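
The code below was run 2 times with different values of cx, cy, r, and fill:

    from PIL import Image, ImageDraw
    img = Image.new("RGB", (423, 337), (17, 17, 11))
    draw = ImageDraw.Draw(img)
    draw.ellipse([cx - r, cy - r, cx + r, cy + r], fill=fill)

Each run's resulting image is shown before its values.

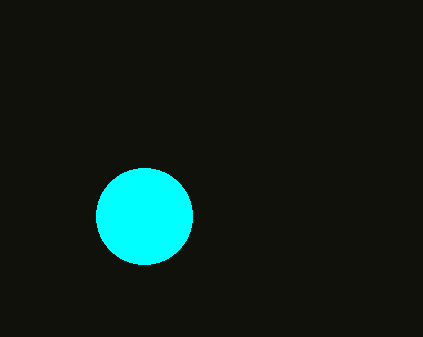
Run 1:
cx = 144; cy = 216; r = 48; fill = 'cyan'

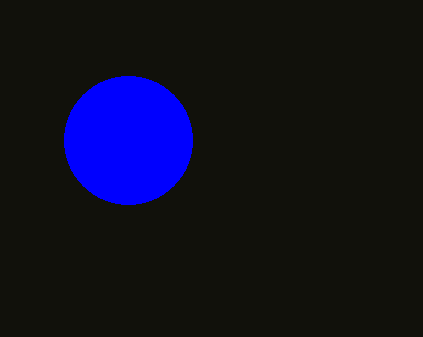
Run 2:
cx = 128
cy = 140
r = 64
fill = 'blue'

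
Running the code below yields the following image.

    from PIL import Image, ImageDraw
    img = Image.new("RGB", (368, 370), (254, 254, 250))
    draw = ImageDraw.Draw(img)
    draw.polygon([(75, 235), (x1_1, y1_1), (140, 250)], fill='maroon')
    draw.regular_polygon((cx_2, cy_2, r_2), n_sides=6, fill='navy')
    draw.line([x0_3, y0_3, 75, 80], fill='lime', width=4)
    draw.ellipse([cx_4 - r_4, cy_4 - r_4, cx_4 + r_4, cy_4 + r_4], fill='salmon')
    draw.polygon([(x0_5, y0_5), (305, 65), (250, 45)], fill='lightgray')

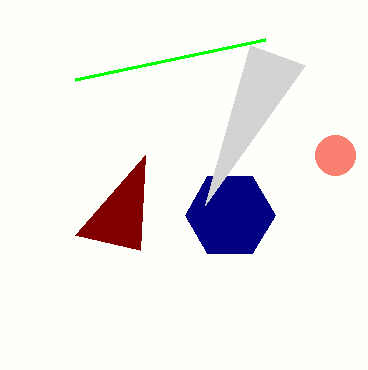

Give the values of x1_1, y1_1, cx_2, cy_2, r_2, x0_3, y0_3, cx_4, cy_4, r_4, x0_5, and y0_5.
x1_1 = 145, y1_1 = 155, cx_2 = 230, cy_2 = 215, r_2 = 45, x0_3 = 265, y0_3 = 40, cx_4 = 335, cy_4 = 155, r_4 = 20, x0_5 = 205, y0_5 = 205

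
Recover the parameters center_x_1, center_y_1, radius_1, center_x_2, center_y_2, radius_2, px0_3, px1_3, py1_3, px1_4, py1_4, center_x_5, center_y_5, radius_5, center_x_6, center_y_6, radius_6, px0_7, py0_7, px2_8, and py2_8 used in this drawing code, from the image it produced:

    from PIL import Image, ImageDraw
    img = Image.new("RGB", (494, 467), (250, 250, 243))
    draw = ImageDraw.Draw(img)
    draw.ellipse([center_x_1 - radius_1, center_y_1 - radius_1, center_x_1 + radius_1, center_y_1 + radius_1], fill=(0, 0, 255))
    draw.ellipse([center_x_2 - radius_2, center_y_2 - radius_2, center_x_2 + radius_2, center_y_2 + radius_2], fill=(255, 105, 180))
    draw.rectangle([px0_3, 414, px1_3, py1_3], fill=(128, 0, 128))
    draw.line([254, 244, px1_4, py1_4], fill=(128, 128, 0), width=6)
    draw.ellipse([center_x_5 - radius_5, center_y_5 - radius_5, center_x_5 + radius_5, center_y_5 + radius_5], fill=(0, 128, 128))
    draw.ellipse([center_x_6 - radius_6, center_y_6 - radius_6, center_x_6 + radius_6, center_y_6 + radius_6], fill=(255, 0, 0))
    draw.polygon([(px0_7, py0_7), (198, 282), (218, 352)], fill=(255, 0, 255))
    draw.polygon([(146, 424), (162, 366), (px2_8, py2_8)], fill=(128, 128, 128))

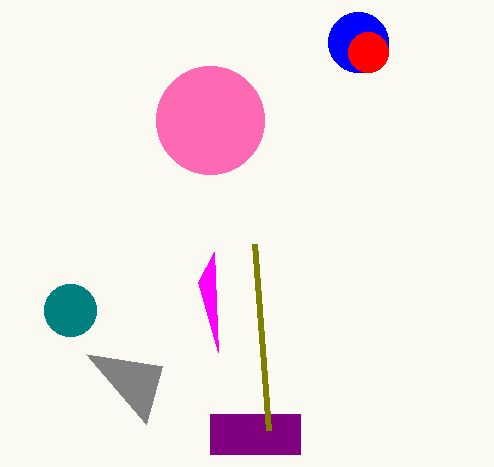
center_x_1 = 358; center_y_1 = 42; radius_1 = 30; center_x_2 = 210; center_y_2 = 120; radius_2 = 54; px0_3 = 210; px1_3 = 300; py1_3 = 454; px1_4 = 268; py1_4 = 430; center_x_5 = 70; center_y_5 = 310; radius_5 = 26; center_x_6 = 368; center_y_6 = 52; radius_6 = 20; px0_7 = 214; py0_7 = 252; px2_8 = 86; py2_8 = 354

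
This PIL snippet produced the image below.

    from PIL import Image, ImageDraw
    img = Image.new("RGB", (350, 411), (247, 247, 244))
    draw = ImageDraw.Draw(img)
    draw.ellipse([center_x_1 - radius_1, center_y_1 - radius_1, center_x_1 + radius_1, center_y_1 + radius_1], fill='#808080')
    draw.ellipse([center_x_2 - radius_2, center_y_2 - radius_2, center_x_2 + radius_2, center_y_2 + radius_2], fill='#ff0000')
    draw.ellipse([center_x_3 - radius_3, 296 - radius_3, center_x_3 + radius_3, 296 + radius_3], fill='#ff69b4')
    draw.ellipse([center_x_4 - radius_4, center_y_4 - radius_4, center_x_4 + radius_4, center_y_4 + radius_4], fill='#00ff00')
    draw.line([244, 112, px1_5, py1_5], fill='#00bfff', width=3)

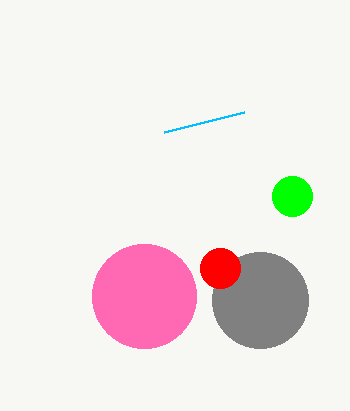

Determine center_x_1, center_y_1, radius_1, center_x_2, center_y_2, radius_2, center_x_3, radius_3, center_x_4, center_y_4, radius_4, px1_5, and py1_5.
center_x_1 = 260
center_y_1 = 300
radius_1 = 48
center_x_2 = 220
center_y_2 = 268
radius_2 = 20
center_x_3 = 144
radius_3 = 52
center_x_4 = 292
center_y_4 = 196
radius_4 = 20
px1_5 = 164
py1_5 = 132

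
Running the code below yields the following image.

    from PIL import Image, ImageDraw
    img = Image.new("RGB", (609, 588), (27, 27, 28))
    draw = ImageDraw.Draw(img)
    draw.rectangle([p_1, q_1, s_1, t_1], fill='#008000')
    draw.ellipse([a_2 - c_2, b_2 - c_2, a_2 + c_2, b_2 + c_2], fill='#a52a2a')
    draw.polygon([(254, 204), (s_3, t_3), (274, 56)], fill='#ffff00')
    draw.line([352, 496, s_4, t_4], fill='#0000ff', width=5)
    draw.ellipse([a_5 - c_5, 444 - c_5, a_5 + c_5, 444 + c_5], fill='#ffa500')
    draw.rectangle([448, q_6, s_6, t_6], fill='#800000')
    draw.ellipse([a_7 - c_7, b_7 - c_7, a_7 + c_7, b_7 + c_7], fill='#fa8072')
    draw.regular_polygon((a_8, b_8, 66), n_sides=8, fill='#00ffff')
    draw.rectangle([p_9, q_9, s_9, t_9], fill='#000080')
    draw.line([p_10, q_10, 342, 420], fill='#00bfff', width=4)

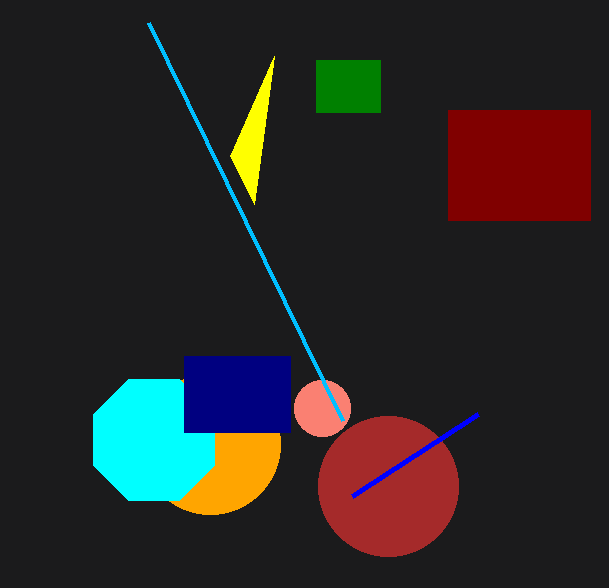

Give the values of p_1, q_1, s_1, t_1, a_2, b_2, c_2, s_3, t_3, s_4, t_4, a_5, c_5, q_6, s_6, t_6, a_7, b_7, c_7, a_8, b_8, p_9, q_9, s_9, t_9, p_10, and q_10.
p_1 = 316
q_1 = 60
s_1 = 380
t_1 = 112
a_2 = 388
b_2 = 486
c_2 = 70
s_3 = 230
t_3 = 156
s_4 = 478
t_4 = 414
a_5 = 210
c_5 = 70
q_6 = 110
s_6 = 590
t_6 = 220
a_7 = 322
b_7 = 408
c_7 = 28
a_8 = 154
b_8 = 440
p_9 = 184
q_9 = 356
s_9 = 290
t_9 = 432
p_10 = 148
q_10 = 22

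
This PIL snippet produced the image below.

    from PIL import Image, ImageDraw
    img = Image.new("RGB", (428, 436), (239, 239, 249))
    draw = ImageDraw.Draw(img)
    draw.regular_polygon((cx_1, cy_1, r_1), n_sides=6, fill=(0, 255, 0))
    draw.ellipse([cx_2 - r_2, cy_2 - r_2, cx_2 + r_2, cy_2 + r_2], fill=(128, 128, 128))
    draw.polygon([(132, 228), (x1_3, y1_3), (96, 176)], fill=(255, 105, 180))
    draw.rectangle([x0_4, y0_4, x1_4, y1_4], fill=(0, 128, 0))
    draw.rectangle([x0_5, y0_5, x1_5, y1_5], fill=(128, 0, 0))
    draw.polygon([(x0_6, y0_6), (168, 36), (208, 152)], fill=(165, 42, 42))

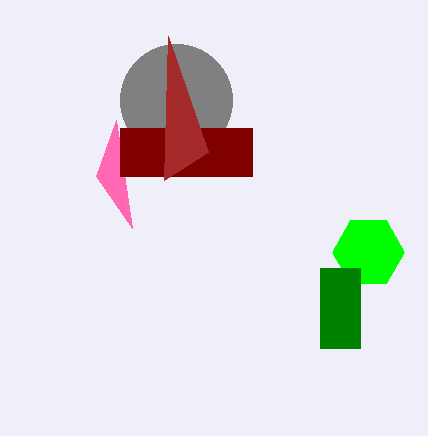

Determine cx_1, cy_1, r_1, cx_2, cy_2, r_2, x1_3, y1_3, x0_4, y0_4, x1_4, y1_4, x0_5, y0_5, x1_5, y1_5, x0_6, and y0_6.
cx_1 = 368
cy_1 = 252
r_1 = 36
cx_2 = 176
cy_2 = 100
r_2 = 56
x1_3 = 116
y1_3 = 120
x0_4 = 320
y0_4 = 268
x1_4 = 360
y1_4 = 348
x0_5 = 120
y0_5 = 128
x1_5 = 252
y1_5 = 176
x0_6 = 164
y0_6 = 180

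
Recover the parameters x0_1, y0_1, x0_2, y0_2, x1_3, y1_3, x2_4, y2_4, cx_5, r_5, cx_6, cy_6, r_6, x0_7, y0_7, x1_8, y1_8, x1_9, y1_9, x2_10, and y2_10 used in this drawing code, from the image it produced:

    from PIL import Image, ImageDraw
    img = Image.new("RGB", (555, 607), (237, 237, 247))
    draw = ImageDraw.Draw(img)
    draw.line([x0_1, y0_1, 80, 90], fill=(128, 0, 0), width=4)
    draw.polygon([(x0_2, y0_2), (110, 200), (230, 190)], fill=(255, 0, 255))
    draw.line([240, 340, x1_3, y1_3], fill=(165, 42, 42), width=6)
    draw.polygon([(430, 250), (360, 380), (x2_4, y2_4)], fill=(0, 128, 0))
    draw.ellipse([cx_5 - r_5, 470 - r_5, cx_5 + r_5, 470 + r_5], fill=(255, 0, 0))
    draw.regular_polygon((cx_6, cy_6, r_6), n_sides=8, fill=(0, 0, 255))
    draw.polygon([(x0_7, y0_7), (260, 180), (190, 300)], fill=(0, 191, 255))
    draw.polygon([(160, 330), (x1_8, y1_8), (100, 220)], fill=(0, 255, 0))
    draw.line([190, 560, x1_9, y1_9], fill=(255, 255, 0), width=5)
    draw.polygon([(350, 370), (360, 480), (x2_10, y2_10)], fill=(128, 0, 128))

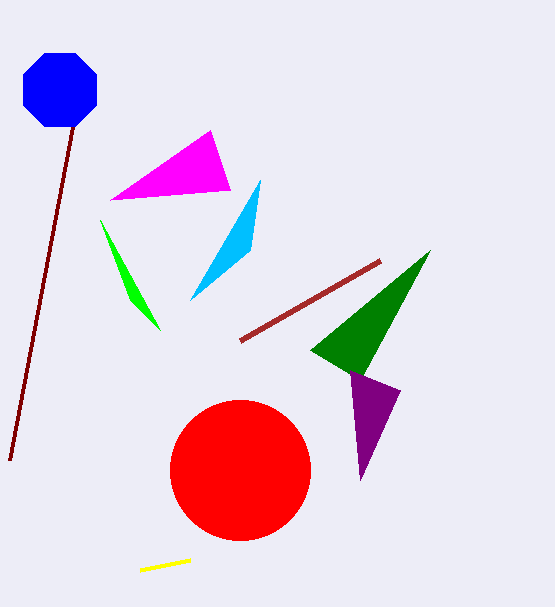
x0_1 = 10; y0_1 = 460; x0_2 = 210; y0_2 = 130; x1_3 = 380; y1_3 = 260; x2_4 = 310; y2_4 = 350; cx_5 = 240; r_5 = 70; cx_6 = 60; cy_6 = 90; r_6 = 40; x0_7 = 250; y0_7 = 250; x1_8 = 130; y1_8 = 300; x1_9 = 140; y1_9 = 570; x2_10 = 400; y2_10 = 390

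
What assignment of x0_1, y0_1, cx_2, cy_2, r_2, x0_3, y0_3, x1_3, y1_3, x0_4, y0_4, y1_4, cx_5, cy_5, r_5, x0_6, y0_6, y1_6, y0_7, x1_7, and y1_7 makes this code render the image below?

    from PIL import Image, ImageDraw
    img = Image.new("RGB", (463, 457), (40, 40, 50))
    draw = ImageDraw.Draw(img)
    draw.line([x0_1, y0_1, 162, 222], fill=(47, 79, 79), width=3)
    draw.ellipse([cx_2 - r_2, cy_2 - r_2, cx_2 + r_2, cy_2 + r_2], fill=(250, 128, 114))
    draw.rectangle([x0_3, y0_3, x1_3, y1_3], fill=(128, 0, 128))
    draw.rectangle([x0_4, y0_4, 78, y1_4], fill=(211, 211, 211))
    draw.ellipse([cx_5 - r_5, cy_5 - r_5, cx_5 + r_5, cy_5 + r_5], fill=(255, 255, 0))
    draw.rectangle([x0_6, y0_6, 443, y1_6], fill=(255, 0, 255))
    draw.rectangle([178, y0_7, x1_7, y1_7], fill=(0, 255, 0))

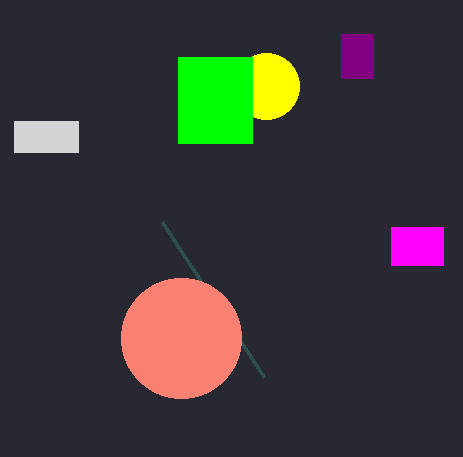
x0_1 = 264, y0_1 = 377, cx_2 = 181, cy_2 = 338, r_2 = 60, x0_3 = 341, y0_3 = 34, x1_3 = 373, y1_3 = 78, x0_4 = 14, y0_4 = 121, y1_4 = 152, cx_5 = 266, cy_5 = 86, r_5 = 33, x0_6 = 391, y0_6 = 227, y1_6 = 265, y0_7 = 57, x1_7 = 252, y1_7 = 143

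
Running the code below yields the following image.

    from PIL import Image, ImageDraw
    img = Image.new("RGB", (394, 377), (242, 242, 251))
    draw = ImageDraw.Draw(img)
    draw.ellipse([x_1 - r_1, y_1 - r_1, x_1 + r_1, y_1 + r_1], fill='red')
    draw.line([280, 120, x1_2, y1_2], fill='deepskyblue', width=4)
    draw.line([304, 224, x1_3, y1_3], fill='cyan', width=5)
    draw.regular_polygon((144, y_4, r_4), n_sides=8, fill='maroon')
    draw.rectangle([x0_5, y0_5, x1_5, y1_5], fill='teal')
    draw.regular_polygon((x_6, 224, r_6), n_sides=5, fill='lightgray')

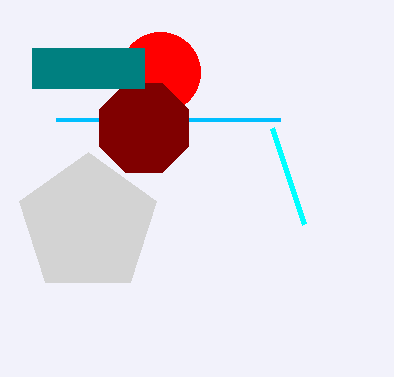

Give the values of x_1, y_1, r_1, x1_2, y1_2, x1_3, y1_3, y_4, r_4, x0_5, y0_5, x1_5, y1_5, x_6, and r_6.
x_1 = 160; y_1 = 72; r_1 = 40; x1_2 = 56; y1_2 = 120; x1_3 = 272; y1_3 = 128; y_4 = 128; r_4 = 48; x0_5 = 32; y0_5 = 48; x1_5 = 144; y1_5 = 88; x_6 = 88; r_6 = 72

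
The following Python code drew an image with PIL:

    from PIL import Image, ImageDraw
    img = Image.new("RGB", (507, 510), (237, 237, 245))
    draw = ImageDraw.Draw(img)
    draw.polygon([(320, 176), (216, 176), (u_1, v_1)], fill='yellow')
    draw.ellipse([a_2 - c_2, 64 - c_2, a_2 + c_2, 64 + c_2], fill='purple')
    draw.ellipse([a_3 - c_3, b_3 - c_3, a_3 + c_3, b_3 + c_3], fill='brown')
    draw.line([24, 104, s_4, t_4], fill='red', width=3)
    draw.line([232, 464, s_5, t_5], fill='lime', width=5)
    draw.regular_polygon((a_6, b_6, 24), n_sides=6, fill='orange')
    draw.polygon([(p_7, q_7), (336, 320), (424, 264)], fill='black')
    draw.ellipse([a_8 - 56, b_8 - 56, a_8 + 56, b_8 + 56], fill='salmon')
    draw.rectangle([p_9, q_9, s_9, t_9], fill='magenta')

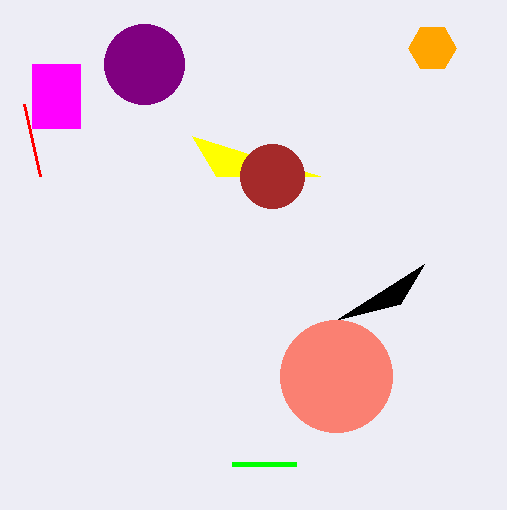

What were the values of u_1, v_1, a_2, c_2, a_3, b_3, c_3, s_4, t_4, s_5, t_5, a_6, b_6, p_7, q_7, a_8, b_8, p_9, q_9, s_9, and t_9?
u_1 = 192
v_1 = 136
a_2 = 144
c_2 = 40
a_3 = 272
b_3 = 176
c_3 = 32
s_4 = 40
t_4 = 176
s_5 = 296
t_5 = 464
a_6 = 432
b_6 = 48
p_7 = 400
q_7 = 304
a_8 = 336
b_8 = 376
p_9 = 32
q_9 = 64
s_9 = 80
t_9 = 128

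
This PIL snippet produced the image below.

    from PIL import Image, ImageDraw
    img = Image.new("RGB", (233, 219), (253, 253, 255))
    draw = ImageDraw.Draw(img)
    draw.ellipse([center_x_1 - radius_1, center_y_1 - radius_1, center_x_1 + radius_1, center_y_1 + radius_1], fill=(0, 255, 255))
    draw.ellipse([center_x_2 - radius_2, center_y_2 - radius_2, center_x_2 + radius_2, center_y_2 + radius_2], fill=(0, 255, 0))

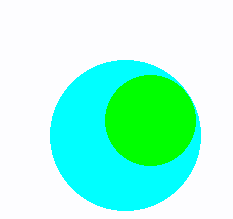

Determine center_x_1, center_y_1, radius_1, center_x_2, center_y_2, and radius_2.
center_x_1 = 125, center_y_1 = 135, radius_1 = 75, center_x_2 = 150, center_y_2 = 120, radius_2 = 45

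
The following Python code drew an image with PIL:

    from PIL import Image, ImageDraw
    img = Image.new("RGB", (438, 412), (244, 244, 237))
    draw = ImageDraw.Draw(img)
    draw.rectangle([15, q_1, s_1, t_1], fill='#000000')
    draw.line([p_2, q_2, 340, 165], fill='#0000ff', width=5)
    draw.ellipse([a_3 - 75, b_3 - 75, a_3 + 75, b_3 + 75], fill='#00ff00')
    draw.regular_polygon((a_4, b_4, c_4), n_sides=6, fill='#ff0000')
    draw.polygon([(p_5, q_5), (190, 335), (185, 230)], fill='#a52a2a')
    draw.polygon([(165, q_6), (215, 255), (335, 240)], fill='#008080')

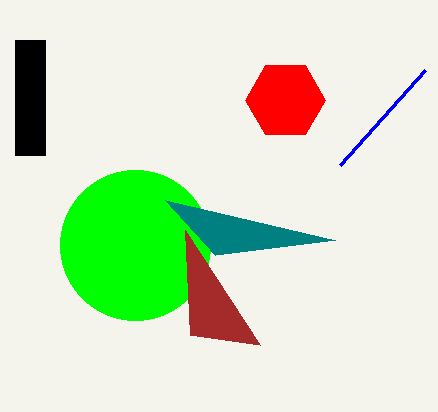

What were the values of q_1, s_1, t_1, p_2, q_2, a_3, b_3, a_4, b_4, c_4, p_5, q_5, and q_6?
q_1 = 40; s_1 = 45; t_1 = 155; p_2 = 425; q_2 = 70; a_3 = 135; b_3 = 245; a_4 = 285; b_4 = 100; c_4 = 40; p_5 = 260; q_5 = 345; q_6 = 200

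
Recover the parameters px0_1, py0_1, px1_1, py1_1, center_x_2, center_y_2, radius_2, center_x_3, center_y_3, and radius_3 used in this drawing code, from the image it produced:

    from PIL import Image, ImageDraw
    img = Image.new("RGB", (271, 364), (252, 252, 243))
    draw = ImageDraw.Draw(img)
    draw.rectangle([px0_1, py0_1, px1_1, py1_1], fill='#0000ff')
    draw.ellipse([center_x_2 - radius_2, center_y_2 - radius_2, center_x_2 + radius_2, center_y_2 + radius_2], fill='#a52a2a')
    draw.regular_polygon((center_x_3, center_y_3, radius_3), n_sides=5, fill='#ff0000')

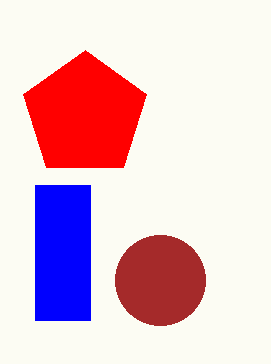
px0_1 = 35, py0_1 = 185, px1_1 = 90, py1_1 = 320, center_x_2 = 160, center_y_2 = 280, radius_2 = 45, center_x_3 = 85, center_y_3 = 115, radius_3 = 65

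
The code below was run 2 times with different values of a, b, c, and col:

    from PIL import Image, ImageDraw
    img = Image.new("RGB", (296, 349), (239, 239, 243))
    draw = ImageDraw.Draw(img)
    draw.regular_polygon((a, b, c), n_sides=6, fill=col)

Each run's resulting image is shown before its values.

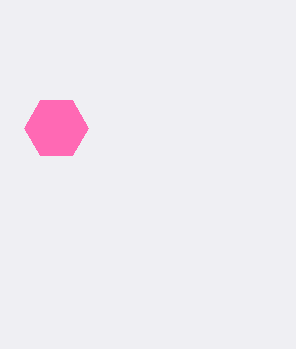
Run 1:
a = 56, b = 128, c = 32, col = 'hotpink'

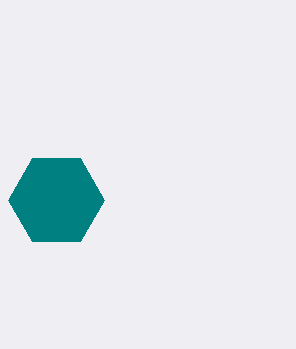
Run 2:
a = 56; b = 200; c = 48; col = 'teal'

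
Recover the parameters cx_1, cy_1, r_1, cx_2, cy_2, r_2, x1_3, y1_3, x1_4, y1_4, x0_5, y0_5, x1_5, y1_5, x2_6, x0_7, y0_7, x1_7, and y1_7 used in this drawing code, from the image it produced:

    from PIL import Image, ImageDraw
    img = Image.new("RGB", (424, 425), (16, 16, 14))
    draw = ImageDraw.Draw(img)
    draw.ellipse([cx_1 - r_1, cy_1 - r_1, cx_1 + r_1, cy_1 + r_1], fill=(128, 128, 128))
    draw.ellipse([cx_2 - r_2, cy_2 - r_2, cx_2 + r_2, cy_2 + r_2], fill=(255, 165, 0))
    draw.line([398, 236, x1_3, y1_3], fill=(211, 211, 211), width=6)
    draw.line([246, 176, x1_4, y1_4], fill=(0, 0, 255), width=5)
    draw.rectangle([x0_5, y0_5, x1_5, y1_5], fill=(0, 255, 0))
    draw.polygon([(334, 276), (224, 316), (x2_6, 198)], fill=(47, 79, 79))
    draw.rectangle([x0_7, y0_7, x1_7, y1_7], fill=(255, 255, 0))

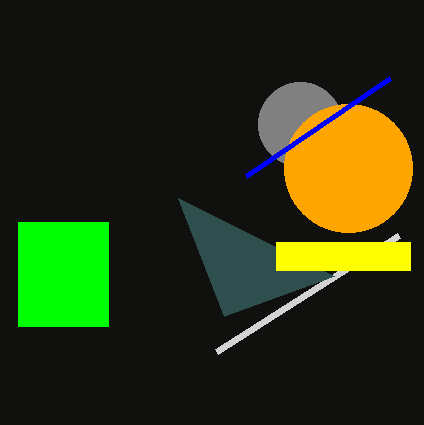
cx_1 = 300, cy_1 = 124, r_1 = 42, cx_2 = 348, cy_2 = 168, r_2 = 64, x1_3 = 216, y1_3 = 352, x1_4 = 390, y1_4 = 78, x0_5 = 18, y0_5 = 222, x1_5 = 108, y1_5 = 326, x2_6 = 178, x0_7 = 276, y0_7 = 242, x1_7 = 410, y1_7 = 270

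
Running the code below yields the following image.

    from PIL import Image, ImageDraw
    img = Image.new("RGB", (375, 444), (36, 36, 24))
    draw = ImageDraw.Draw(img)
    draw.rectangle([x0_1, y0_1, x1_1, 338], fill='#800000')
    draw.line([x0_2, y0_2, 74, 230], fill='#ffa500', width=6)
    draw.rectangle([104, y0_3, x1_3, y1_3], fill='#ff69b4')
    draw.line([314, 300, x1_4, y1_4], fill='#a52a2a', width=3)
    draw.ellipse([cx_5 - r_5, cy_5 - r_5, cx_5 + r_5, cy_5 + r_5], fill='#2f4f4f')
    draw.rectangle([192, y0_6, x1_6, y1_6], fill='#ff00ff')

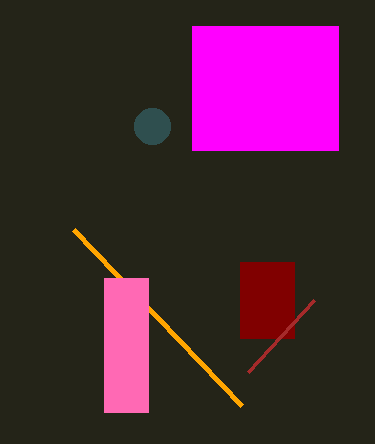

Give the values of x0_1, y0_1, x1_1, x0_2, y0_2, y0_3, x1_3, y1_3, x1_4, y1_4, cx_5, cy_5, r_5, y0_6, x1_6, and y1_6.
x0_1 = 240
y0_1 = 262
x1_1 = 294
x0_2 = 242
y0_2 = 406
y0_3 = 278
x1_3 = 148
y1_3 = 412
x1_4 = 248
y1_4 = 372
cx_5 = 152
cy_5 = 126
r_5 = 18
y0_6 = 26
x1_6 = 338
y1_6 = 150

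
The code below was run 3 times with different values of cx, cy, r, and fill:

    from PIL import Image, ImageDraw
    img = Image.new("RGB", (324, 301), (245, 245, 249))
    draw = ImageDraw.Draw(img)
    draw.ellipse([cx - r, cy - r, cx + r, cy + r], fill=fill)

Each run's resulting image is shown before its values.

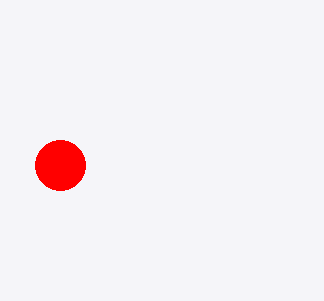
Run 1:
cx = 60, cy = 165, r = 25, fill = 'red'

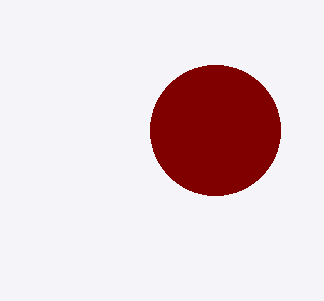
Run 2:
cx = 215; cy = 130; r = 65; fill = 'maroon'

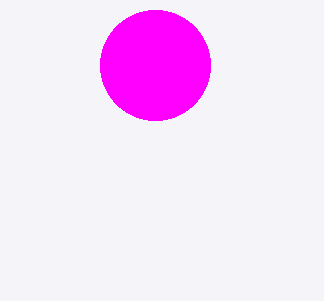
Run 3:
cx = 155
cy = 65
r = 55
fill = 'magenta'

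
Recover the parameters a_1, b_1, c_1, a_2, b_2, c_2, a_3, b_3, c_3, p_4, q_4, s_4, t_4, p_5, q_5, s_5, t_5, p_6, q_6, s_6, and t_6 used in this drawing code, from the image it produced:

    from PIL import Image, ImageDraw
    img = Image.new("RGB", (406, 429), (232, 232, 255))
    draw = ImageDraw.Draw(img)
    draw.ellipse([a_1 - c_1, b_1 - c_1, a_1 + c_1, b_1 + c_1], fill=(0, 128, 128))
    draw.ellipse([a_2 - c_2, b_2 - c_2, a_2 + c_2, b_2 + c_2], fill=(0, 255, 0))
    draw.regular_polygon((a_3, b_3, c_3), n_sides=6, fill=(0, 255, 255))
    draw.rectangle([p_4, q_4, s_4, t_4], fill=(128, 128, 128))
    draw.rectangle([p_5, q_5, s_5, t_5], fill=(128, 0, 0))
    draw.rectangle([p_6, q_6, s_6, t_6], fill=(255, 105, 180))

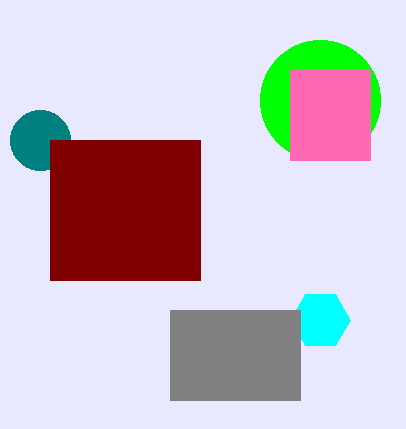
a_1 = 40, b_1 = 140, c_1 = 30, a_2 = 320, b_2 = 100, c_2 = 60, a_3 = 320, b_3 = 320, c_3 = 30, p_4 = 170, q_4 = 310, s_4 = 300, t_4 = 400, p_5 = 50, q_5 = 140, s_5 = 200, t_5 = 280, p_6 = 290, q_6 = 70, s_6 = 370, t_6 = 160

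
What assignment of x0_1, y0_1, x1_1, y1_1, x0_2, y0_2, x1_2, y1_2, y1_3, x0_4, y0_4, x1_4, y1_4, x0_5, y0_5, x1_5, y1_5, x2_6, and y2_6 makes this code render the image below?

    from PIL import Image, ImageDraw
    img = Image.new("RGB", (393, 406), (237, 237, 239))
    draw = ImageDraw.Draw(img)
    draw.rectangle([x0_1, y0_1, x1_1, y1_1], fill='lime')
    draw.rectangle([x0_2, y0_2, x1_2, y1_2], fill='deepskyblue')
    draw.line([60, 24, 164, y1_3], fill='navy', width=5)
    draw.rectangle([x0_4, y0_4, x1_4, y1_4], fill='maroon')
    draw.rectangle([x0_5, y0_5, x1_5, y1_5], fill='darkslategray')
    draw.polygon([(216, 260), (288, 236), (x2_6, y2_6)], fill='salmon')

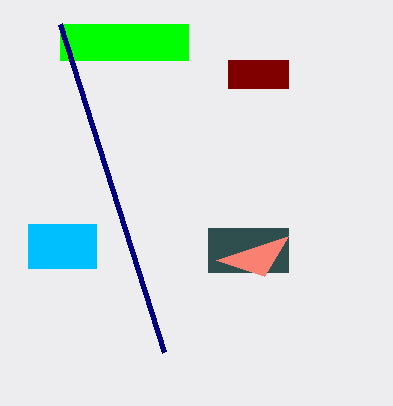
x0_1 = 60, y0_1 = 24, x1_1 = 188, y1_1 = 60, x0_2 = 28, y0_2 = 224, x1_2 = 96, y1_2 = 268, y1_3 = 352, x0_4 = 228, y0_4 = 60, x1_4 = 288, y1_4 = 88, x0_5 = 208, y0_5 = 228, x1_5 = 288, y1_5 = 272, x2_6 = 264, y2_6 = 276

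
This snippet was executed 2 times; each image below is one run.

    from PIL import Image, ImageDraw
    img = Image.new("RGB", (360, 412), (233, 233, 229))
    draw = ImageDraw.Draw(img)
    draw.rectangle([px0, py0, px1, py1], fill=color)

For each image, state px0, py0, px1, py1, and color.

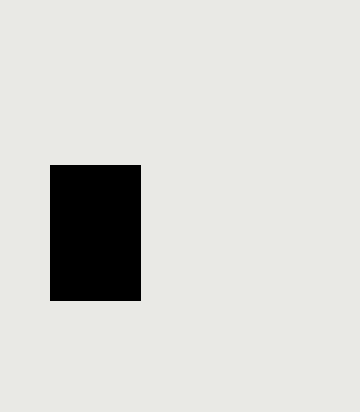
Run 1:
px0 = 50
py0 = 165
px1 = 140
py1 = 300
color = 'black'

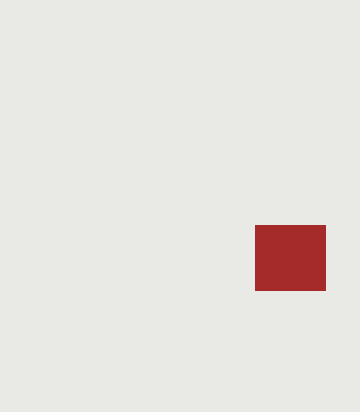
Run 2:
px0 = 255; py0 = 225; px1 = 325; py1 = 290; color = 'brown'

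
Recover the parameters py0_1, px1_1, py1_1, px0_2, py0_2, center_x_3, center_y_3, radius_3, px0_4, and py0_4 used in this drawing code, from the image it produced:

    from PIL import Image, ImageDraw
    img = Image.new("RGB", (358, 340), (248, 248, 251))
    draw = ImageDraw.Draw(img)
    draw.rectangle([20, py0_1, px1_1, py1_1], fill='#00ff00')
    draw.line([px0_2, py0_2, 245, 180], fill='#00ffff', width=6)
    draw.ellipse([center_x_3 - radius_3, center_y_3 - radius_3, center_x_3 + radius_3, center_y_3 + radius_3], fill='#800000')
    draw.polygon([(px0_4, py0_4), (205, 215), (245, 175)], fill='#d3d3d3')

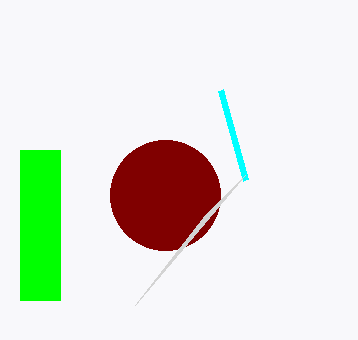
py0_1 = 150; px1_1 = 60; py1_1 = 300; px0_2 = 220; py0_2 = 90; center_x_3 = 165; center_y_3 = 195; radius_3 = 55; px0_4 = 135; py0_4 = 305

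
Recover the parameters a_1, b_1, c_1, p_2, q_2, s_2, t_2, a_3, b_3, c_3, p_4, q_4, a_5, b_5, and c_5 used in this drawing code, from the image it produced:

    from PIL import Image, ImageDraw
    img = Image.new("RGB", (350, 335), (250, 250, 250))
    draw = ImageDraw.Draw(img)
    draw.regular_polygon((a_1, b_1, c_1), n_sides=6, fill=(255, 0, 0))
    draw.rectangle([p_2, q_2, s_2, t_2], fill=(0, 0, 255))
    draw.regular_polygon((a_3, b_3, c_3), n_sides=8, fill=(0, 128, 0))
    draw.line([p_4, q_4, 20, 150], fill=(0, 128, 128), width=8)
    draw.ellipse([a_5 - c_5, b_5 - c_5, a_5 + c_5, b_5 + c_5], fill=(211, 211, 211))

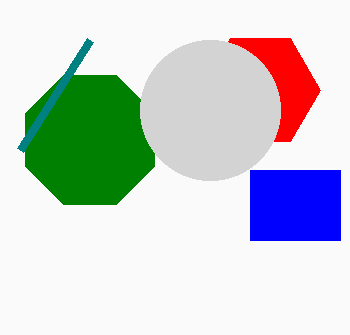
a_1 = 260
b_1 = 90
c_1 = 60
p_2 = 250
q_2 = 170
s_2 = 340
t_2 = 240
a_3 = 90
b_3 = 140
c_3 = 70
p_4 = 90
q_4 = 40
a_5 = 210
b_5 = 110
c_5 = 70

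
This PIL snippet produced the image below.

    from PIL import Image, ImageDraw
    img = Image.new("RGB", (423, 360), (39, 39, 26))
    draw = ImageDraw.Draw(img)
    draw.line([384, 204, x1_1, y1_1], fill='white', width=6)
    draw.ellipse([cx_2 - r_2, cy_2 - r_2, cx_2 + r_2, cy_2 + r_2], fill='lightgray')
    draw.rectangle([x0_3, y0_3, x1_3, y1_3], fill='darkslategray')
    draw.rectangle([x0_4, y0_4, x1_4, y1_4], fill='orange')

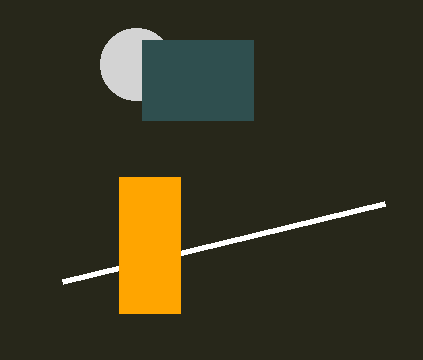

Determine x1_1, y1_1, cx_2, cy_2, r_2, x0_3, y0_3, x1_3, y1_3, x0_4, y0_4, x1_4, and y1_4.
x1_1 = 62
y1_1 = 282
cx_2 = 136
cy_2 = 64
r_2 = 36
x0_3 = 142
y0_3 = 40
x1_3 = 253
y1_3 = 120
x0_4 = 119
y0_4 = 177
x1_4 = 180
y1_4 = 313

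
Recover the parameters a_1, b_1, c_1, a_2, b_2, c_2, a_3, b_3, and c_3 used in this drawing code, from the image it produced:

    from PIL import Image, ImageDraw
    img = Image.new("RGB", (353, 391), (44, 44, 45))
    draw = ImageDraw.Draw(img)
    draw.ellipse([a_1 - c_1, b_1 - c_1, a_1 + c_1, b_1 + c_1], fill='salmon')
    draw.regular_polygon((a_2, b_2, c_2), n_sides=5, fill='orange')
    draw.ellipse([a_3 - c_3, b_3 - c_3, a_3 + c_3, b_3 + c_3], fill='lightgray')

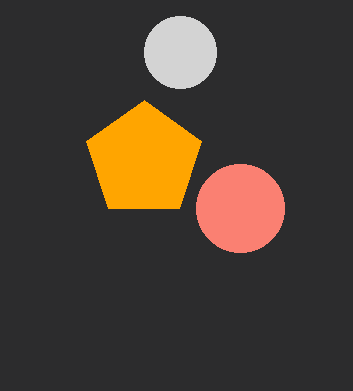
a_1 = 240, b_1 = 208, c_1 = 44, a_2 = 144, b_2 = 160, c_2 = 60, a_3 = 180, b_3 = 52, c_3 = 36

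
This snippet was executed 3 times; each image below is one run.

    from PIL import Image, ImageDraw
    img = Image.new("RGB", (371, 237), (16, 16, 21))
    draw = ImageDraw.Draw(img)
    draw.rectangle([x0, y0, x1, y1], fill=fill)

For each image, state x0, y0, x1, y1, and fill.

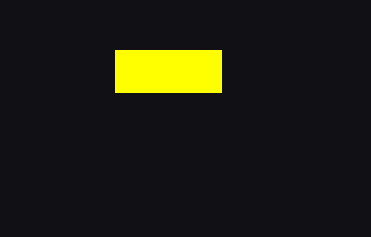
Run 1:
x0 = 115, y0 = 50, x1 = 221, y1 = 92, fill = 'yellow'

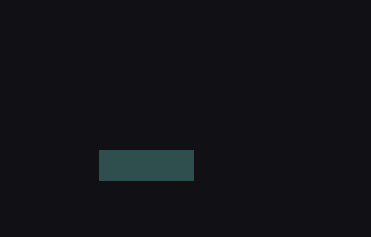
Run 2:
x0 = 99, y0 = 150, x1 = 193, y1 = 180, fill = 'darkslategray'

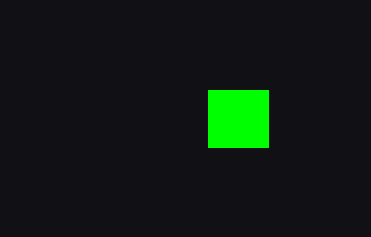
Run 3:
x0 = 208; y0 = 90; x1 = 268; y1 = 147; fill = 'lime'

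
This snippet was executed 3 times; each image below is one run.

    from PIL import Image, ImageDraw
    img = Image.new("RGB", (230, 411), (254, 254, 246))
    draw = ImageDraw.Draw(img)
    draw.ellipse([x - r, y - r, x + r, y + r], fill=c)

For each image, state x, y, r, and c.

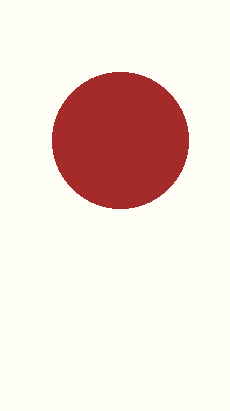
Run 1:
x = 120; y = 140; r = 68; c = 'brown'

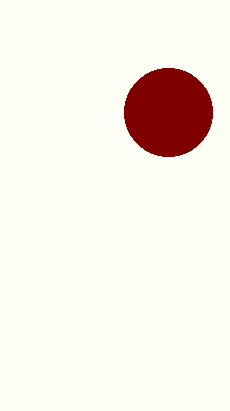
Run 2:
x = 168, y = 112, r = 44, c = 'maroon'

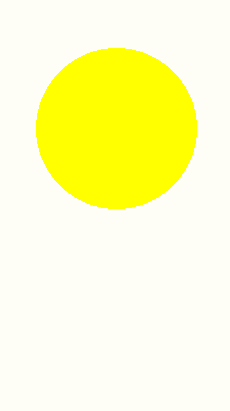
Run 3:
x = 116, y = 128, r = 80, c = 'yellow'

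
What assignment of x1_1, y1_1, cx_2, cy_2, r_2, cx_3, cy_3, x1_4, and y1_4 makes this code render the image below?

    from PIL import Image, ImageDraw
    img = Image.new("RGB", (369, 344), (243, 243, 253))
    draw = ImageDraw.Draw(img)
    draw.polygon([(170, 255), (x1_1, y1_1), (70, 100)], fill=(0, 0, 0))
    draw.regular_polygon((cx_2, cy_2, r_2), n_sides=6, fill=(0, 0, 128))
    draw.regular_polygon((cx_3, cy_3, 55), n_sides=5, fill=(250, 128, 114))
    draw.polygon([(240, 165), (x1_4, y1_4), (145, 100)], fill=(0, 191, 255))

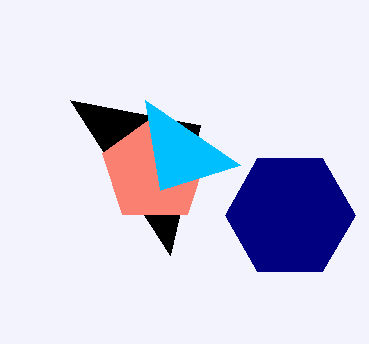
x1_1 = 200; y1_1 = 125; cx_2 = 290; cy_2 = 215; r_2 = 65; cx_3 = 155; cy_3 = 170; x1_4 = 160; y1_4 = 190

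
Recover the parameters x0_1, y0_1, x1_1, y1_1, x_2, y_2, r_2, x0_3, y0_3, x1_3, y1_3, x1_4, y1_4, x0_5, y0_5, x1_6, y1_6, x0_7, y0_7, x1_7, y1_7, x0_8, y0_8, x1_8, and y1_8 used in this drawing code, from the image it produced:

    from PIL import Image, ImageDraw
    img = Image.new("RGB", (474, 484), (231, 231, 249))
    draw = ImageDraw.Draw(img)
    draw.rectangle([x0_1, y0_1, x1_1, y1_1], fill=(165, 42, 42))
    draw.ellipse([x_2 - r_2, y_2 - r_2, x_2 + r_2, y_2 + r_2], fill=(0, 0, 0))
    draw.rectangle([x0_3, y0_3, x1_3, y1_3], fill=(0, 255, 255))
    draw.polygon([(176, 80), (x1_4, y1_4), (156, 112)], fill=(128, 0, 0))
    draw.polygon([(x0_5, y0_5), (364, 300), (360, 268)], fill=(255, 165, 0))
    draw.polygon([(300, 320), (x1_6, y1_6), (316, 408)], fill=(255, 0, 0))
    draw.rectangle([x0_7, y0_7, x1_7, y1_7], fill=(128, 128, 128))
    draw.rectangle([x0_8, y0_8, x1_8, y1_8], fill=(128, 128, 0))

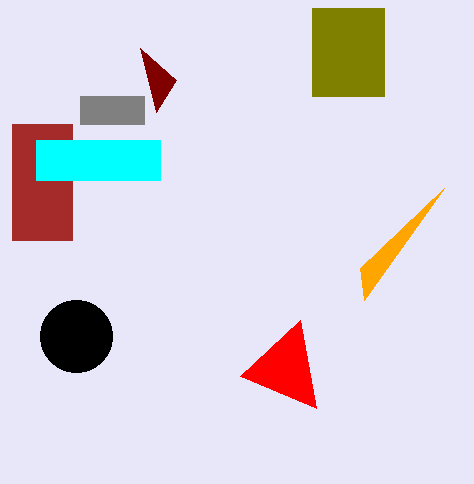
x0_1 = 12
y0_1 = 124
x1_1 = 72
y1_1 = 240
x_2 = 76
y_2 = 336
r_2 = 36
x0_3 = 36
y0_3 = 140
x1_3 = 160
y1_3 = 180
x1_4 = 140
y1_4 = 48
x0_5 = 444
y0_5 = 188
x1_6 = 240
y1_6 = 376
x0_7 = 80
y0_7 = 96
x1_7 = 144
y1_7 = 124
x0_8 = 312
y0_8 = 8
x1_8 = 384
y1_8 = 96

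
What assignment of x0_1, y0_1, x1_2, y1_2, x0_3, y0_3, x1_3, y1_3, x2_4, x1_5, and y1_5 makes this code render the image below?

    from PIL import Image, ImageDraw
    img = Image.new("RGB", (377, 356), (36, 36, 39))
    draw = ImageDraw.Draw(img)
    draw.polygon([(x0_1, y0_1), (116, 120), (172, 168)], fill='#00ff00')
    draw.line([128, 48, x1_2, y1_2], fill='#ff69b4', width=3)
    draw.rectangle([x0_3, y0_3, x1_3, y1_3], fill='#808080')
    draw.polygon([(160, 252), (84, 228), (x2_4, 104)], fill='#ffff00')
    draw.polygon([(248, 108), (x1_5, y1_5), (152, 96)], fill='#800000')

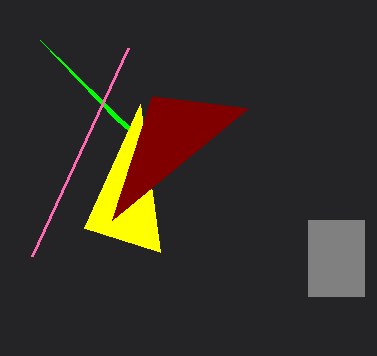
x0_1 = 40, y0_1 = 40, x1_2 = 32, y1_2 = 256, x0_3 = 308, y0_3 = 220, x1_3 = 364, y1_3 = 296, x2_4 = 140, x1_5 = 112, y1_5 = 220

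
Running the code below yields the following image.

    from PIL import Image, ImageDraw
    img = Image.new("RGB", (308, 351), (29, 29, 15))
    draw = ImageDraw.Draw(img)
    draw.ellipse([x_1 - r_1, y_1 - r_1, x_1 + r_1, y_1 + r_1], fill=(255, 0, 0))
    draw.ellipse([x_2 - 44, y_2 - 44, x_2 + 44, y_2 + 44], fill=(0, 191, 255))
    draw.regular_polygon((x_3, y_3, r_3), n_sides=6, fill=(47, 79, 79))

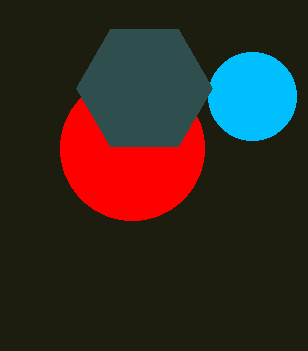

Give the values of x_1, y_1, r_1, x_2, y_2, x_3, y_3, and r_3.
x_1 = 132, y_1 = 148, r_1 = 72, x_2 = 252, y_2 = 96, x_3 = 144, y_3 = 88, r_3 = 68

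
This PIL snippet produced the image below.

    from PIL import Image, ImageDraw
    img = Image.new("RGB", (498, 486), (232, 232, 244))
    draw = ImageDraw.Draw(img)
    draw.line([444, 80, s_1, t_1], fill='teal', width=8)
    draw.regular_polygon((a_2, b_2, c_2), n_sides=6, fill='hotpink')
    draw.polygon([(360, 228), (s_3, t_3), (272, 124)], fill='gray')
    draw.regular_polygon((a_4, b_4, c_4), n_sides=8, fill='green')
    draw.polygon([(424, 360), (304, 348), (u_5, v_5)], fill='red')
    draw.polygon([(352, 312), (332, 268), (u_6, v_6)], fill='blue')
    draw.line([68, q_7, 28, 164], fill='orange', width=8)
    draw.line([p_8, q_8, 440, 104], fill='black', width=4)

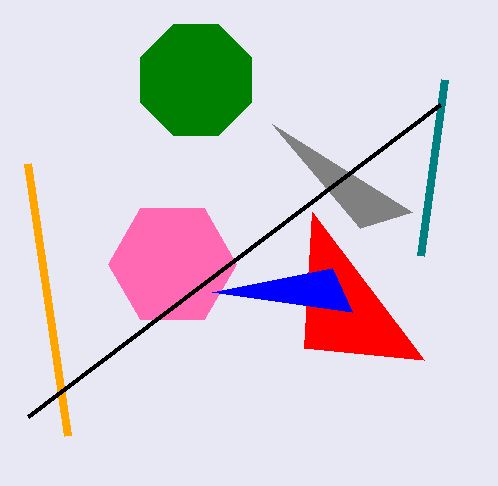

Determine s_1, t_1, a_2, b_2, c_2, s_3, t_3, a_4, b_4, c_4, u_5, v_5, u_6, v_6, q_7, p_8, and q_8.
s_1 = 420
t_1 = 256
a_2 = 172
b_2 = 264
c_2 = 64
s_3 = 412
t_3 = 212
a_4 = 196
b_4 = 80
c_4 = 60
u_5 = 312
v_5 = 212
u_6 = 212
v_6 = 292
q_7 = 436
p_8 = 28
q_8 = 416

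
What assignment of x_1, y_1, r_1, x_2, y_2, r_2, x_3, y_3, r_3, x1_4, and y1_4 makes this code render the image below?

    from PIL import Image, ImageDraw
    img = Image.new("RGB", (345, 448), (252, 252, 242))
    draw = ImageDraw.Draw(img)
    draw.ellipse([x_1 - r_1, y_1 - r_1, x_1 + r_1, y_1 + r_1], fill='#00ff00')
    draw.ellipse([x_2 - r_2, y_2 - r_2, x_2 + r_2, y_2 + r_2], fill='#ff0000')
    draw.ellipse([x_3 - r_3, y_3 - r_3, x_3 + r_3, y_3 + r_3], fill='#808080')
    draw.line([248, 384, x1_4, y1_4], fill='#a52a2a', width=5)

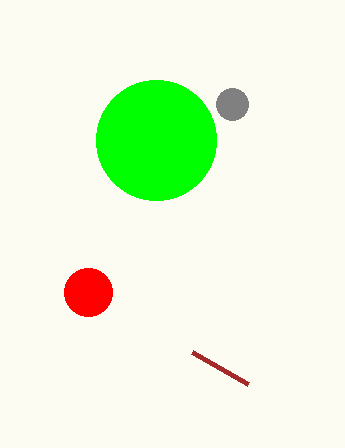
x_1 = 156
y_1 = 140
r_1 = 60
x_2 = 88
y_2 = 292
r_2 = 24
x_3 = 232
y_3 = 104
r_3 = 16
x1_4 = 192
y1_4 = 352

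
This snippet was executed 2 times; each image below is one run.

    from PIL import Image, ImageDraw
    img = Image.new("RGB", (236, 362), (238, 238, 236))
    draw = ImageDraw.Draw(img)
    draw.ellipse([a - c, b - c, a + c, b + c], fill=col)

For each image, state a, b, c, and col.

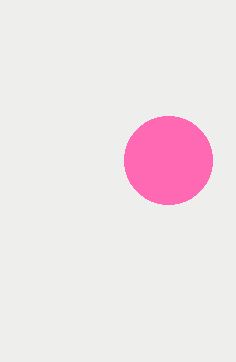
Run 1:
a = 168, b = 160, c = 44, col = 'hotpink'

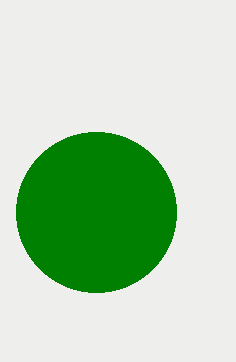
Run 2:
a = 96, b = 212, c = 80, col = 'green'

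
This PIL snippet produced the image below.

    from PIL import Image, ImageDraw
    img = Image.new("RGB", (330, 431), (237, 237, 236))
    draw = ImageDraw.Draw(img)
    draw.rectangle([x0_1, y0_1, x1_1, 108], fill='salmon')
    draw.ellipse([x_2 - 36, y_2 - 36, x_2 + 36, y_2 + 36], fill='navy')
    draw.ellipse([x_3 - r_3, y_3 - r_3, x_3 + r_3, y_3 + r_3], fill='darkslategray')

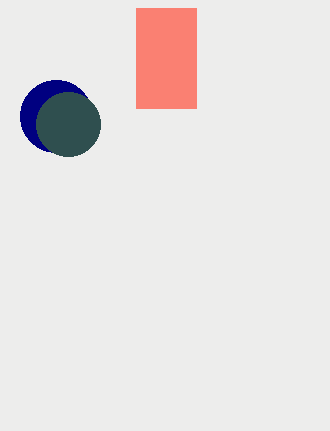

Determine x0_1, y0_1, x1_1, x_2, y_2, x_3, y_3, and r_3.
x0_1 = 136; y0_1 = 8; x1_1 = 196; x_2 = 56; y_2 = 116; x_3 = 68; y_3 = 124; r_3 = 32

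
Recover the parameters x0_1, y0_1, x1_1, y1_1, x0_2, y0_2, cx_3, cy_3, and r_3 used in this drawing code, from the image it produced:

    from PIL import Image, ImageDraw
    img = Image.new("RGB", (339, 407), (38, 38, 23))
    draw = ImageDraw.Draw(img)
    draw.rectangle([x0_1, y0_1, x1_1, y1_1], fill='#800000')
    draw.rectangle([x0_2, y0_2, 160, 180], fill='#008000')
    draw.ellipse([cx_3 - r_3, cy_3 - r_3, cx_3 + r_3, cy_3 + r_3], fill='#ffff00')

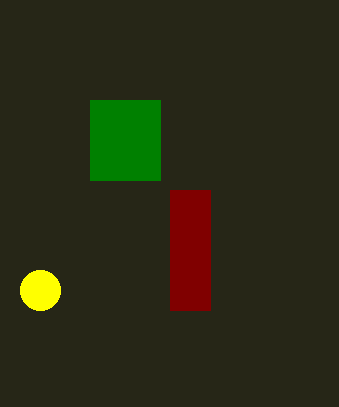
x0_1 = 170; y0_1 = 190; x1_1 = 210; y1_1 = 310; x0_2 = 90; y0_2 = 100; cx_3 = 40; cy_3 = 290; r_3 = 20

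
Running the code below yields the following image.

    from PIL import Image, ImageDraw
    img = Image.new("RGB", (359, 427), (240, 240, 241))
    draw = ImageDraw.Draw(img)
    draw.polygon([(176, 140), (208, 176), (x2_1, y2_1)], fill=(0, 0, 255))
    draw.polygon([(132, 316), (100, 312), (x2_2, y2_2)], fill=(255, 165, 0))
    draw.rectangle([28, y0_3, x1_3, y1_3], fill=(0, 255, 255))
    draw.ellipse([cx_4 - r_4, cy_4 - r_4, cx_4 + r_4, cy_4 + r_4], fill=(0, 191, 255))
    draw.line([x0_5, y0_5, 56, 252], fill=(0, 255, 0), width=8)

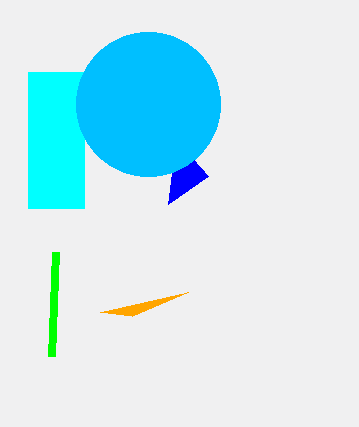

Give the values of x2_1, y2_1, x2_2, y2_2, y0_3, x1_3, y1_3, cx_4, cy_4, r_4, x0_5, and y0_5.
x2_1 = 168, y2_1 = 204, x2_2 = 188, y2_2 = 292, y0_3 = 72, x1_3 = 84, y1_3 = 208, cx_4 = 148, cy_4 = 104, r_4 = 72, x0_5 = 52, y0_5 = 356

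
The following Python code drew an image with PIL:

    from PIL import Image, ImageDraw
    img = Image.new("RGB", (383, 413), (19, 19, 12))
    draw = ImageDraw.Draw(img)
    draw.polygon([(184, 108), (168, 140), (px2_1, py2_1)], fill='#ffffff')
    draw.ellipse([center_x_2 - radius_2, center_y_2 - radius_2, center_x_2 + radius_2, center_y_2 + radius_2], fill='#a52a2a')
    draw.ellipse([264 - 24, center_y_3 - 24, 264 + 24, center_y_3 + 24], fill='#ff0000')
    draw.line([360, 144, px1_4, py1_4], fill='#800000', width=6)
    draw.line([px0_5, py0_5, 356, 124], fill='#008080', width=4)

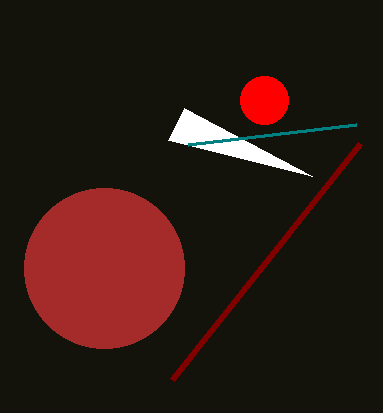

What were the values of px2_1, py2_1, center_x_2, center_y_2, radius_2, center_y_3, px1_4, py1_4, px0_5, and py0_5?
px2_1 = 312; py2_1 = 176; center_x_2 = 104; center_y_2 = 268; radius_2 = 80; center_y_3 = 100; px1_4 = 172; py1_4 = 380; px0_5 = 188; py0_5 = 144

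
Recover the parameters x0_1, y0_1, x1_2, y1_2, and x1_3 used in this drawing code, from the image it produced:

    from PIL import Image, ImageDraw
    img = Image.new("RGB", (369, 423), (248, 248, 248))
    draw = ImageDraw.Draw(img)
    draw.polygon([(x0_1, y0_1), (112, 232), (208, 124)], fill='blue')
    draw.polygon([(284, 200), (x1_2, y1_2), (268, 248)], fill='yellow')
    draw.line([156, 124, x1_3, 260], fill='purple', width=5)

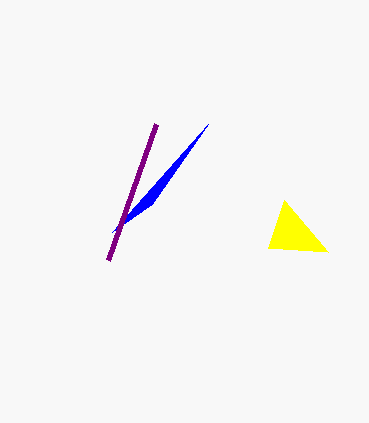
x0_1 = 152
y0_1 = 204
x1_2 = 328
y1_2 = 252
x1_3 = 108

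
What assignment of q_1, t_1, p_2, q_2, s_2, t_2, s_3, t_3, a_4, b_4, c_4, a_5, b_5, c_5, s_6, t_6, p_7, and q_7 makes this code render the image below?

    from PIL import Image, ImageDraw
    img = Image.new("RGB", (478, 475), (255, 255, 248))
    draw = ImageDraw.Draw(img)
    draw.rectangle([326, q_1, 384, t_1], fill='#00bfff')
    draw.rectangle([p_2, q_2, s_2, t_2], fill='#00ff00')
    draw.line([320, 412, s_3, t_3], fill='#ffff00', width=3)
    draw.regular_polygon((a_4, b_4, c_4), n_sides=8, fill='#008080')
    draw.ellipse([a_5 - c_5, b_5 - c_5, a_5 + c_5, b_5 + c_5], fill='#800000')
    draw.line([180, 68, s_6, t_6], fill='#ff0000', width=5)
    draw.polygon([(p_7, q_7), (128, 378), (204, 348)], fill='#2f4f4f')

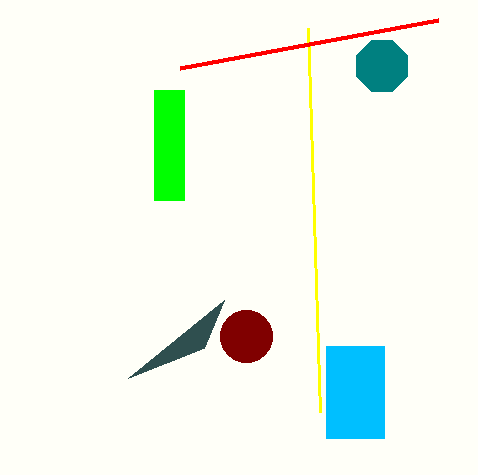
q_1 = 346, t_1 = 438, p_2 = 154, q_2 = 90, s_2 = 184, t_2 = 200, s_3 = 308, t_3 = 28, a_4 = 382, b_4 = 66, c_4 = 28, a_5 = 246, b_5 = 336, c_5 = 26, s_6 = 438, t_6 = 20, p_7 = 224, q_7 = 300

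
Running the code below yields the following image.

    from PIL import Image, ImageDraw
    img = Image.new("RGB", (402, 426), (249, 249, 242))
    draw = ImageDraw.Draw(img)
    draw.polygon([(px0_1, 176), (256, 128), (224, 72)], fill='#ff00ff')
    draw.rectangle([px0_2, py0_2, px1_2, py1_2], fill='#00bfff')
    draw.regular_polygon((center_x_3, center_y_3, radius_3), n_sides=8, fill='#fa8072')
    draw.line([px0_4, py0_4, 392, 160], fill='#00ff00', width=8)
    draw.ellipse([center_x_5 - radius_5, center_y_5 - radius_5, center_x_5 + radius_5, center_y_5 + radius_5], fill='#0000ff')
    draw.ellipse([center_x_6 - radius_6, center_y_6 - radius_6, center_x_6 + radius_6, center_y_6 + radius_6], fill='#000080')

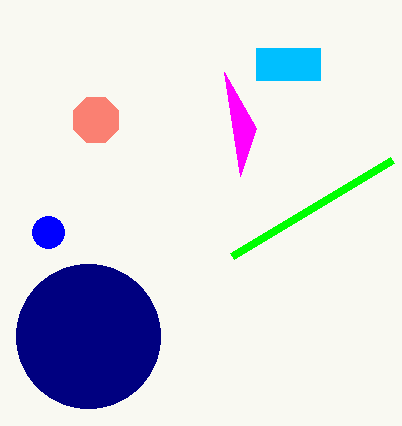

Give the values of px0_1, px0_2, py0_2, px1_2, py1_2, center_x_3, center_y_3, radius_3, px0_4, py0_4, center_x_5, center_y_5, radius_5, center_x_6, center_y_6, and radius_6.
px0_1 = 240; px0_2 = 256; py0_2 = 48; px1_2 = 320; py1_2 = 80; center_x_3 = 96; center_y_3 = 120; radius_3 = 24; px0_4 = 232; py0_4 = 256; center_x_5 = 48; center_y_5 = 232; radius_5 = 16; center_x_6 = 88; center_y_6 = 336; radius_6 = 72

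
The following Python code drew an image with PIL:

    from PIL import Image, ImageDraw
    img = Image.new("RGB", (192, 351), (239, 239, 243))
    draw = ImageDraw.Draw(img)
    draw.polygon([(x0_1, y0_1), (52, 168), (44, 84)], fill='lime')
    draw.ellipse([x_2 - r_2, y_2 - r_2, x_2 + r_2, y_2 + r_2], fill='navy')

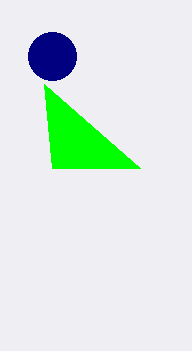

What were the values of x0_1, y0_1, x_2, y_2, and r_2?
x0_1 = 140
y0_1 = 168
x_2 = 52
y_2 = 56
r_2 = 24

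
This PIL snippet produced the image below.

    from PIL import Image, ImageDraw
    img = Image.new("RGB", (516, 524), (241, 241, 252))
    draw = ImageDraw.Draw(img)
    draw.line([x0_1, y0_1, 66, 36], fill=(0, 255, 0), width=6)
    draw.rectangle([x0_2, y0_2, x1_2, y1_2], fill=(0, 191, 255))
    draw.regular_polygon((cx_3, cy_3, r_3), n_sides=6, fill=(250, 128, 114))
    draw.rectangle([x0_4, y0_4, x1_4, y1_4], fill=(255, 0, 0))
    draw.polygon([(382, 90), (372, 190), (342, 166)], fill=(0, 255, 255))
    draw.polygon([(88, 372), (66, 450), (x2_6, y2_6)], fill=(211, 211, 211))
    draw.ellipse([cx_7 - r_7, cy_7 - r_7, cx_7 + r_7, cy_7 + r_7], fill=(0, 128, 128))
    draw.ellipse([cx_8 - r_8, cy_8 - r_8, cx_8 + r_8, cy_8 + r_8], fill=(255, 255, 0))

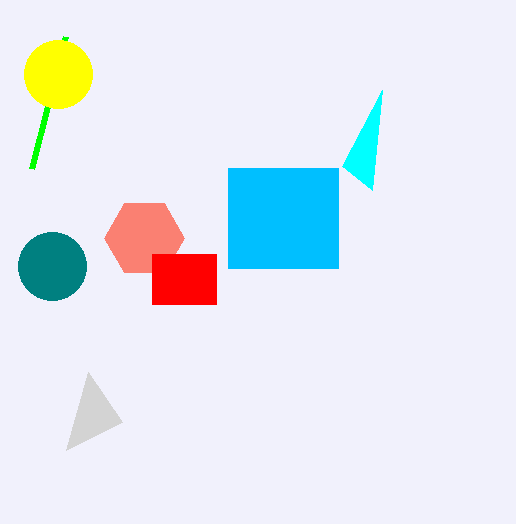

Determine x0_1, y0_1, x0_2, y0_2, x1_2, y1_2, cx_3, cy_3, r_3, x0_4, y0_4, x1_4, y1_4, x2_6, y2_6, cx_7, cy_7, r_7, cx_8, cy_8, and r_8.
x0_1 = 32, y0_1 = 168, x0_2 = 228, y0_2 = 168, x1_2 = 338, y1_2 = 268, cx_3 = 144, cy_3 = 238, r_3 = 40, x0_4 = 152, y0_4 = 254, x1_4 = 216, y1_4 = 304, x2_6 = 122, y2_6 = 422, cx_7 = 52, cy_7 = 266, r_7 = 34, cx_8 = 58, cy_8 = 74, r_8 = 34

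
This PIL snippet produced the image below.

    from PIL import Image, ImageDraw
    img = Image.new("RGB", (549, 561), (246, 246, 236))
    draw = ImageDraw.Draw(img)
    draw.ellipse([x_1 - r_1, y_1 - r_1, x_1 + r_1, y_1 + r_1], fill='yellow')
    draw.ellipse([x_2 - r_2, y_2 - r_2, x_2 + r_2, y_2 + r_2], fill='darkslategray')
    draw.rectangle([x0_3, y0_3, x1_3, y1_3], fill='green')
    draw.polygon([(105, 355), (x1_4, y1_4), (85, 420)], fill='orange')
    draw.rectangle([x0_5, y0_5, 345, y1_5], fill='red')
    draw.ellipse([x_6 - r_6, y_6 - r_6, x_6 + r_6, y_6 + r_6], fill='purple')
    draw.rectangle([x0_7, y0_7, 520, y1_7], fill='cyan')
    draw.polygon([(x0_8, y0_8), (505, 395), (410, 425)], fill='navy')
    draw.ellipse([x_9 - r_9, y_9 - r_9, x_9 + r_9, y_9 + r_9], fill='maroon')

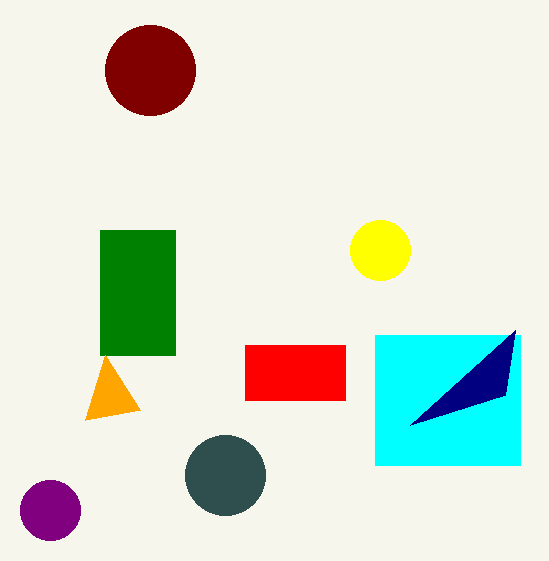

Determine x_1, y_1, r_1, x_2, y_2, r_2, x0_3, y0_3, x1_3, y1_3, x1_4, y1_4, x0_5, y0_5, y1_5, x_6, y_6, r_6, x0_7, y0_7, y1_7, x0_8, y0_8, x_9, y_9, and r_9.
x_1 = 380; y_1 = 250; r_1 = 30; x_2 = 225; y_2 = 475; r_2 = 40; x0_3 = 100; y0_3 = 230; x1_3 = 175; y1_3 = 355; x1_4 = 140; y1_4 = 410; x0_5 = 245; y0_5 = 345; y1_5 = 400; x_6 = 50; y_6 = 510; r_6 = 30; x0_7 = 375; y0_7 = 335; y1_7 = 465; x0_8 = 515; y0_8 = 330; x_9 = 150; y_9 = 70; r_9 = 45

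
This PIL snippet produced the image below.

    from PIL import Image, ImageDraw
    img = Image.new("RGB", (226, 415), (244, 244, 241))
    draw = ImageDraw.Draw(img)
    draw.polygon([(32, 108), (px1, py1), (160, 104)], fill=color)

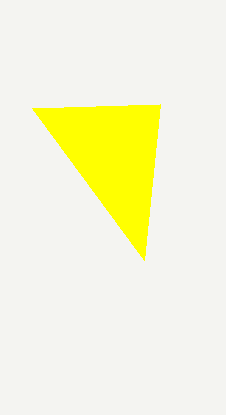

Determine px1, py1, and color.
px1 = 144; py1 = 260; color = 'yellow'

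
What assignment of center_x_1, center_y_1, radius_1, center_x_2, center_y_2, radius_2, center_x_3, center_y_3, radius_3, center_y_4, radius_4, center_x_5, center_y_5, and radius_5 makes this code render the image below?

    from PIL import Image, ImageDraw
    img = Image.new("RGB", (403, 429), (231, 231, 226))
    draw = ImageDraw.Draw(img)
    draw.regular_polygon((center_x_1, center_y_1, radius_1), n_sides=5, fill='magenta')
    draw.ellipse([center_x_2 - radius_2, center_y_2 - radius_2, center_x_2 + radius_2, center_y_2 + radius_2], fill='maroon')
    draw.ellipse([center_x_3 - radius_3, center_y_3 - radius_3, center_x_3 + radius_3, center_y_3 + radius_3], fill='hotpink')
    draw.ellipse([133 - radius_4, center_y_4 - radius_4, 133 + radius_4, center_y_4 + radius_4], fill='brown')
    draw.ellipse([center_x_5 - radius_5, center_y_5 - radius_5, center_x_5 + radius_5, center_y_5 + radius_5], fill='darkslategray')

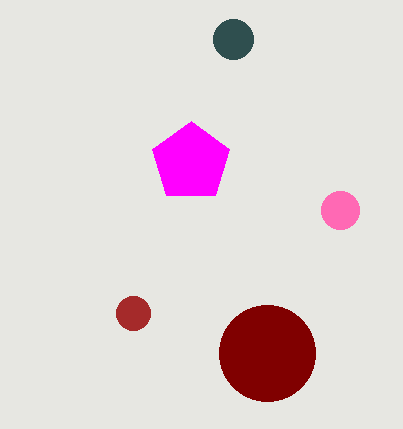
center_x_1 = 191, center_y_1 = 162, radius_1 = 41, center_x_2 = 267, center_y_2 = 353, radius_2 = 48, center_x_3 = 340, center_y_3 = 210, radius_3 = 19, center_y_4 = 313, radius_4 = 17, center_x_5 = 233, center_y_5 = 39, radius_5 = 20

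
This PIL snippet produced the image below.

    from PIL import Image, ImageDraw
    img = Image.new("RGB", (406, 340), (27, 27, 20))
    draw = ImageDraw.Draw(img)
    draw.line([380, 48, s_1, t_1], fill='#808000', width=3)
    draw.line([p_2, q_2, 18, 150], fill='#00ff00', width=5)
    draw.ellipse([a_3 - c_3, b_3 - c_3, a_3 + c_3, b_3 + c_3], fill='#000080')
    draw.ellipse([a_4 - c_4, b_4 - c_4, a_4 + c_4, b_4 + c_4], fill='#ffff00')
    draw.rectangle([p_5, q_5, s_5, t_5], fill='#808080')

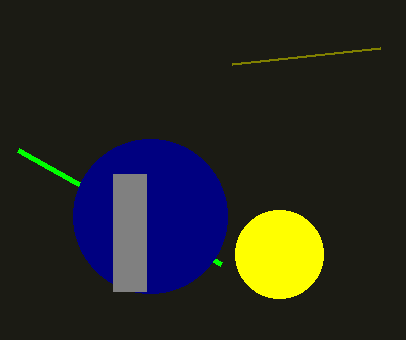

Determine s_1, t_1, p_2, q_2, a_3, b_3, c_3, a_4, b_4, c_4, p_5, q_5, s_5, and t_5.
s_1 = 232; t_1 = 64; p_2 = 221; q_2 = 264; a_3 = 150; b_3 = 216; c_3 = 77; a_4 = 279; b_4 = 254; c_4 = 44; p_5 = 113; q_5 = 174; s_5 = 146; t_5 = 291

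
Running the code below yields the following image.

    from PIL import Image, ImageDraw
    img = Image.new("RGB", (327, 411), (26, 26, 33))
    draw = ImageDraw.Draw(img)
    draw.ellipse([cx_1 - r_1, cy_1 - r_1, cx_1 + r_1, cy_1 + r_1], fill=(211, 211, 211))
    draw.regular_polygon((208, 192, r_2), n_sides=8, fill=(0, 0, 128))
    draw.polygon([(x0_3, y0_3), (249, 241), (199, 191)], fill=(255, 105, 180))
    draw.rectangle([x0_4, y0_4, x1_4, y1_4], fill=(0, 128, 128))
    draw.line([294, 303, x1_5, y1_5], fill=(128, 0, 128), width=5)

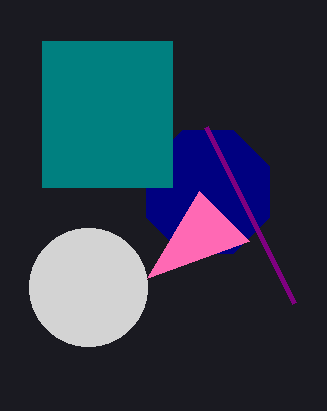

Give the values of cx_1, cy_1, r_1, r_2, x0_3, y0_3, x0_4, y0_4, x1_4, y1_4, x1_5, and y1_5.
cx_1 = 88, cy_1 = 287, r_1 = 59, r_2 = 67, x0_3 = 147, y0_3 = 278, x0_4 = 42, y0_4 = 41, x1_4 = 172, y1_4 = 187, x1_5 = 206, y1_5 = 127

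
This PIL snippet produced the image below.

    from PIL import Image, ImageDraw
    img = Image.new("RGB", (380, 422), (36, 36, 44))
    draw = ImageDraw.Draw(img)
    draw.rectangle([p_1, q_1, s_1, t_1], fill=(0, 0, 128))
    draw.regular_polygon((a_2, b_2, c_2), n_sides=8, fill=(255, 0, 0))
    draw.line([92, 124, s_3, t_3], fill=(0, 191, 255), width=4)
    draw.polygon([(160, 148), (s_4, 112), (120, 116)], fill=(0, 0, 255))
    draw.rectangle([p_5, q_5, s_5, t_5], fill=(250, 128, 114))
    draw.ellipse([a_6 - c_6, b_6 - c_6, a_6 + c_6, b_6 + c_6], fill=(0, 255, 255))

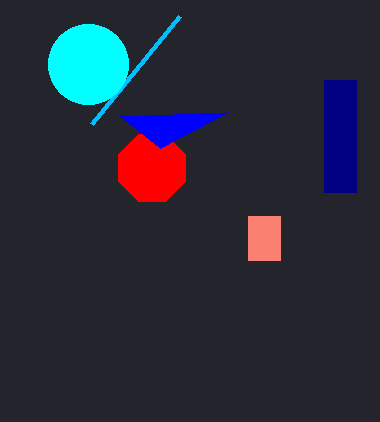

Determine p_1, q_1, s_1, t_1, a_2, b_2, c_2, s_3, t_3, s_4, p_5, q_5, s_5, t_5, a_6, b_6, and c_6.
p_1 = 324, q_1 = 80, s_1 = 356, t_1 = 192, a_2 = 152, b_2 = 168, c_2 = 36, s_3 = 180, t_3 = 16, s_4 = 228, p_5 = 248, q_5 = 216, s_5 = 280, t_5 = 260, a_6 = 88, b_6 = 64, c_6 = 40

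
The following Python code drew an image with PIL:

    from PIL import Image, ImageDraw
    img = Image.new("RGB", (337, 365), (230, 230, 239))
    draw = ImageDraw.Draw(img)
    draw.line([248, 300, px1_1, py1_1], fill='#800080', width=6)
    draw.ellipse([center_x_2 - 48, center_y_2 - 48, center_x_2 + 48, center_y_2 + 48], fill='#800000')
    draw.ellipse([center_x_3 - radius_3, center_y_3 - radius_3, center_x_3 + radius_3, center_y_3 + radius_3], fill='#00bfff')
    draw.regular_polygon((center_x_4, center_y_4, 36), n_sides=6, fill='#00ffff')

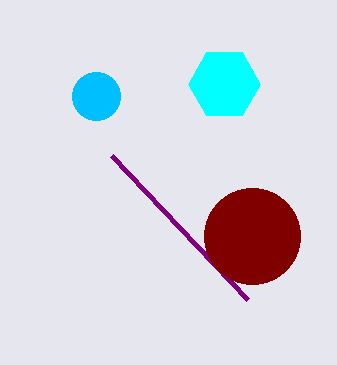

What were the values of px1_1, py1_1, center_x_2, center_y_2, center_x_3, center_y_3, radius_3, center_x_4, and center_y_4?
px1_1 = 112
py1_1 = 156
center_x_2 = 252
center_y_2 = 236
center_x_3 = 96
center_y_3 = 96
radius_3 = 24
center_x_4 = 224
center_y_4 = 84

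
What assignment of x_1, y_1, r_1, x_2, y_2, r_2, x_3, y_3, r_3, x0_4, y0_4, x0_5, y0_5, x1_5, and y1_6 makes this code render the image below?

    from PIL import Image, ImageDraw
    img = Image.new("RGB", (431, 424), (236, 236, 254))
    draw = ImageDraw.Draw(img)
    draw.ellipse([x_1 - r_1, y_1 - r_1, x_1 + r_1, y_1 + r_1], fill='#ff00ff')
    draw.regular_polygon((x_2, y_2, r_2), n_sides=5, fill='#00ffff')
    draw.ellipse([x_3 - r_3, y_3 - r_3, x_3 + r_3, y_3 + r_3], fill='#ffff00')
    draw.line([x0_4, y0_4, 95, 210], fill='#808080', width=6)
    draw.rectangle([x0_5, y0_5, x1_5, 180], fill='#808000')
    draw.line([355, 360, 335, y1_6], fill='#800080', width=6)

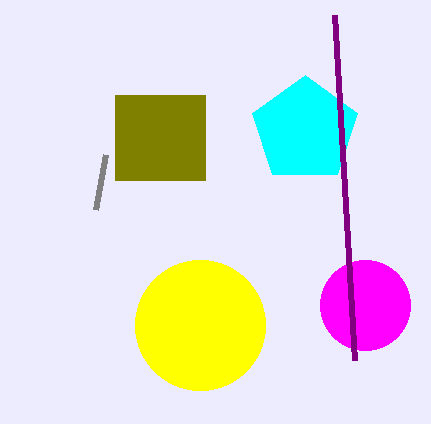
x_1 = 365; y_1 = 305; r_1 = 45; x_2 = 305; y_2 = 130; r_2 = 55; x_3 = 200; y_3 = 325; r_3 = 65; x0_4 = 105; y0_4 = 155; x0_5 = 115; y0_5 = 95; x1_5 = 205; y1_6 = 15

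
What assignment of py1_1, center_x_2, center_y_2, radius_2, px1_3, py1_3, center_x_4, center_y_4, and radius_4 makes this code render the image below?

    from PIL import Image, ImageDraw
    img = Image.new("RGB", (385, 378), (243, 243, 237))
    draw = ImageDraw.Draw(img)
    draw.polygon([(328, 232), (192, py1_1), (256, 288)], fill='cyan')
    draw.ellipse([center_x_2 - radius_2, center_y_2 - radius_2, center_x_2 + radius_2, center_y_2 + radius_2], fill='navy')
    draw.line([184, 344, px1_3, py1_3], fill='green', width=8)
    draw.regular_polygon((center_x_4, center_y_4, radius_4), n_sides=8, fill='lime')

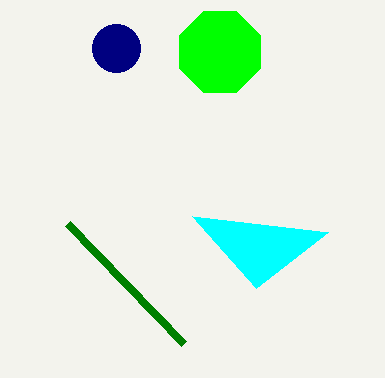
py1_1 = 216, center_x_2 = 116, center_y_2 = 48, radius_2 = 24, px1_3 = 68, py1_3 = 224, center_x_4 = 220, center_y_4 = 52, radius_4 = 44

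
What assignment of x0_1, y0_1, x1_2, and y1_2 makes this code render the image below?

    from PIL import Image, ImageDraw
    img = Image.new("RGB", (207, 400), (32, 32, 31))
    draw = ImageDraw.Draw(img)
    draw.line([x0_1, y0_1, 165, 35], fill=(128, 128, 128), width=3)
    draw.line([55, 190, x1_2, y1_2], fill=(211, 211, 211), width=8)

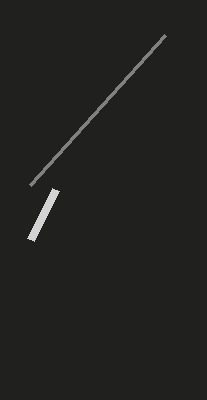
x0_1 = 30, y0_1 = 185, x1_2 = 30, y1_2 = 240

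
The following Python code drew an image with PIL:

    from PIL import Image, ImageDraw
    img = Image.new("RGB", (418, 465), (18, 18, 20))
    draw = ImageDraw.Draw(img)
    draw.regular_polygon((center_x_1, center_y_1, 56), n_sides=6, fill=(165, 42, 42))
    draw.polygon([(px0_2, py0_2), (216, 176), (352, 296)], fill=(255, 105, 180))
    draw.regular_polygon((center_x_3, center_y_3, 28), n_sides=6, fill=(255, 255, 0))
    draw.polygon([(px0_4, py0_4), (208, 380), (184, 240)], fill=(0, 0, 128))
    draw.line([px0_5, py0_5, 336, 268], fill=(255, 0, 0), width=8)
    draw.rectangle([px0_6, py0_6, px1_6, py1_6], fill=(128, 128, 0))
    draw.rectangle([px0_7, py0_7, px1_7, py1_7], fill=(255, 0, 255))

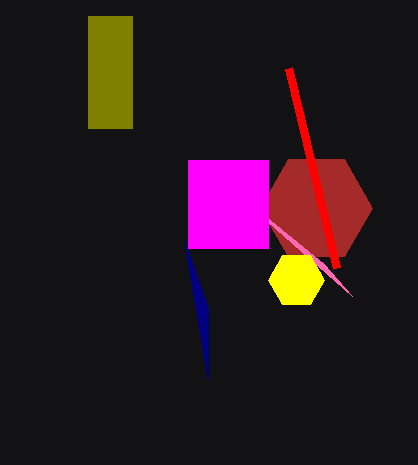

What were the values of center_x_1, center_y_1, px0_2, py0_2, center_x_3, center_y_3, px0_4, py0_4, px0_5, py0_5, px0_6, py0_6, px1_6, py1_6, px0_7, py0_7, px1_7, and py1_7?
center_x_1 = 316
center_y_1 = 208
px0_2 = 324
py0_2 = 264
center_x_3 = 296
center_y_3 = 280
px0_4 = 208
py0_4 = 308
px0_5 = 288
py0_5 = 68
px0_6 = 88
py0_6 = 16
px1_6 = 132
py1_6 = 128
px0_7 = 188
py0_7 = 160
px1_7 = 268
py1_7 = 248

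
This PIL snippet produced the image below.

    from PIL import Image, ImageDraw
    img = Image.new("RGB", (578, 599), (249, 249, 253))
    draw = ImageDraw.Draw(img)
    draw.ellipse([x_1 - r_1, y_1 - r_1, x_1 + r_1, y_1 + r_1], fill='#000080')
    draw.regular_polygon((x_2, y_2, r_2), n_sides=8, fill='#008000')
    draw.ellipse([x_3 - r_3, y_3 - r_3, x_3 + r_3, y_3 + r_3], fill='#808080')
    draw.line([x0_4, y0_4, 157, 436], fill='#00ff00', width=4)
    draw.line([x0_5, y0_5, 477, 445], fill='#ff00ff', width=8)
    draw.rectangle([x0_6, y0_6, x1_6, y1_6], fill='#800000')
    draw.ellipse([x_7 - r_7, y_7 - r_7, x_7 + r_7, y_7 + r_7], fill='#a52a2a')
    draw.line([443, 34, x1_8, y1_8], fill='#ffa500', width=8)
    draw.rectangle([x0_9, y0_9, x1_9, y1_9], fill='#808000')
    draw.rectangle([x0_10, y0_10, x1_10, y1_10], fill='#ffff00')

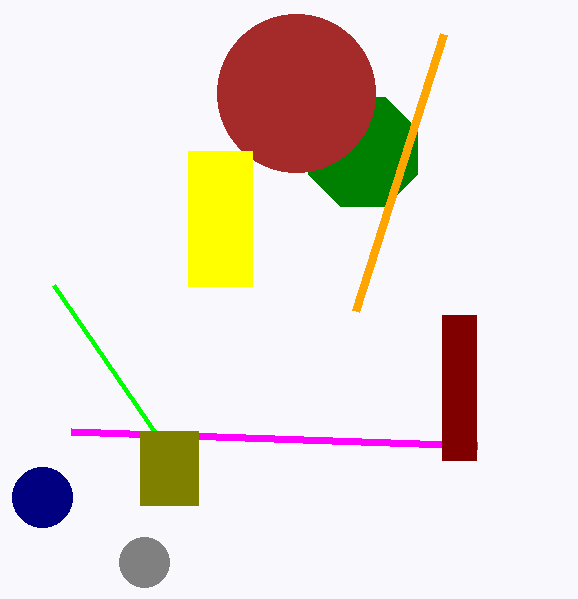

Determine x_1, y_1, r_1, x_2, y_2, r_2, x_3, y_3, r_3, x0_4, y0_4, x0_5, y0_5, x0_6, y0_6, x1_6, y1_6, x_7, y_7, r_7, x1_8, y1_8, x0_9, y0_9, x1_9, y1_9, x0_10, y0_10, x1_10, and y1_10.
x_1 = 42; y_1 = 497; r_1 = 30; x_2 = 363; y_2 = 152; r_2 = 59; x_3 = 144; y_3 = 562; r_3 = 25; x0_4 = 53; y0_4 = 285; x0_5 = 71; y0_5 = 431; x0_6 = 442; y0_6 = 315; x1_6 = 476; y1_6 = 460; x_7 = 296; y_7 = 93; r_7 = 79; x1_8 = 355; y1_8 = 311; x0_9 = 140; y0_9 = 431; x1_9 = 198; y1_9 = 505; x0_10 = 188; y0_10 = 151; x1_10 = 252; y1_10 = 286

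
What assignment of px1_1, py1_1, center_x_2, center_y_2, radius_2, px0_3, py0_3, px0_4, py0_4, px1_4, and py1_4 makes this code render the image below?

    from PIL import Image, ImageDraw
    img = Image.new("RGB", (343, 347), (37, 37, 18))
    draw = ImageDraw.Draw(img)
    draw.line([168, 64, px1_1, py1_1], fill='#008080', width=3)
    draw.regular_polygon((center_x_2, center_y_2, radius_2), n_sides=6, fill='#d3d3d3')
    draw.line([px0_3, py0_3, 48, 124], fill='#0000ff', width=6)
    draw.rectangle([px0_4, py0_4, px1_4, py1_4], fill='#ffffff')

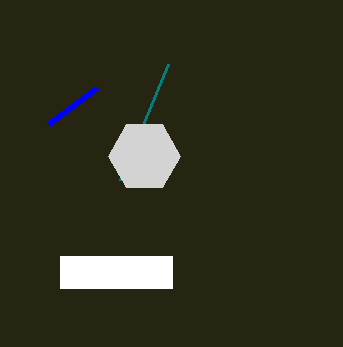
px1_1 = 120, py1_1 = 180, center_x_2 = 144, center_y_2 = 156, radius_2 = 36, px0_3 = 96, py0_3 = 88, px0_4 = 60, py0_4 = 256, px1_4 = 172, py1_4 = 288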